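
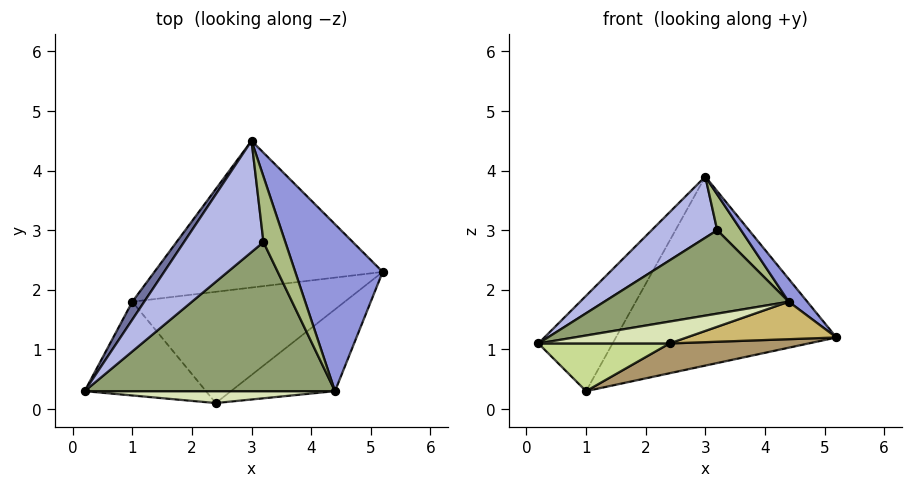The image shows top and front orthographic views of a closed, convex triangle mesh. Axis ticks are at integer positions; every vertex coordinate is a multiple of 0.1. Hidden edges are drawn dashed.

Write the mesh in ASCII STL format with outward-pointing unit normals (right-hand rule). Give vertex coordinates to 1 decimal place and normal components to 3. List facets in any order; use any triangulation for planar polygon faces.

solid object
 facet normal -0.856 0.507 0.095
  outer loop
   vertex 1.0 1.8 0.3
   vertex 0.2 0.3 1.1
   vertex 3.0 4.5 3.9
  endloop
 endfacet
 facet normal 0.037 0.789 -0.613
  outer loop
   vertex 1.0 1.8 0.3
   vertex 3.0 4.5 3.9
   vertex 5.2 2.3 1.2
  endloop
 endfacet
 facet normal 0.734 -0.092 0.673
  outer loop
   vertex 4.4 0.3 1.8
   vertex 5.2 2.3 1.2
   vertex 3.0 4.5 3.9
  endloop
 endfacet
 facet normal -0.152 -0.476 0.866
  outer loop
   vertex 3.2 2.8 3.0
   vertex 3.0 4.5 3.9
   vertex 0.2 0.3 1.1
  endloop
 endfacet
 facet normal -0.144 -0.484 0.863
  outer loop
   vertex 3.2 2.8 3.0
   vertex 0.2 0.3 1.1
   vertex 4.4 0.3 1.8
  endloop
 endfacet
 facet normal -0.119 -0.475 0.872
  outer loop
   vertex 3.2 2.8 3.0
   vertex 4.4 0.3 1.8
   vertex 3.0 4.5 3.9
  endloop
 endfacet
 facet normal -0.041 -0.453 -0.891
  outer loop
   vertex 2.4 0.1 1.1
   vertex 0.2 0.3 1.1
   vertex 1.0 1.8 0.3
  endloop
 endfacet
 facet normal -0.080 -0.875 0.477
  outer loop
   vertex 2.4 0.1 1.1
   vertex 4.4 0.3 1.8
   vertex 0.2 0.3 1.1
  endloop
 endfacet
 facet normal 0.231 -0.252 -0.940
  outer loop
   vertex 2.4 0.1 1.1
   vertex 1.0 1.8 0.3
   vertex 5.2 2.3 1.2
  endloop
 endfacet
 facet normal 0.339 -0.392 -0.855
  outer loop
   vertex 2.4 0.1 1.1
   vertex 5.2 2.3 1.2
   vertex 4.4 0.3 1.8
  endloop
 endfacet
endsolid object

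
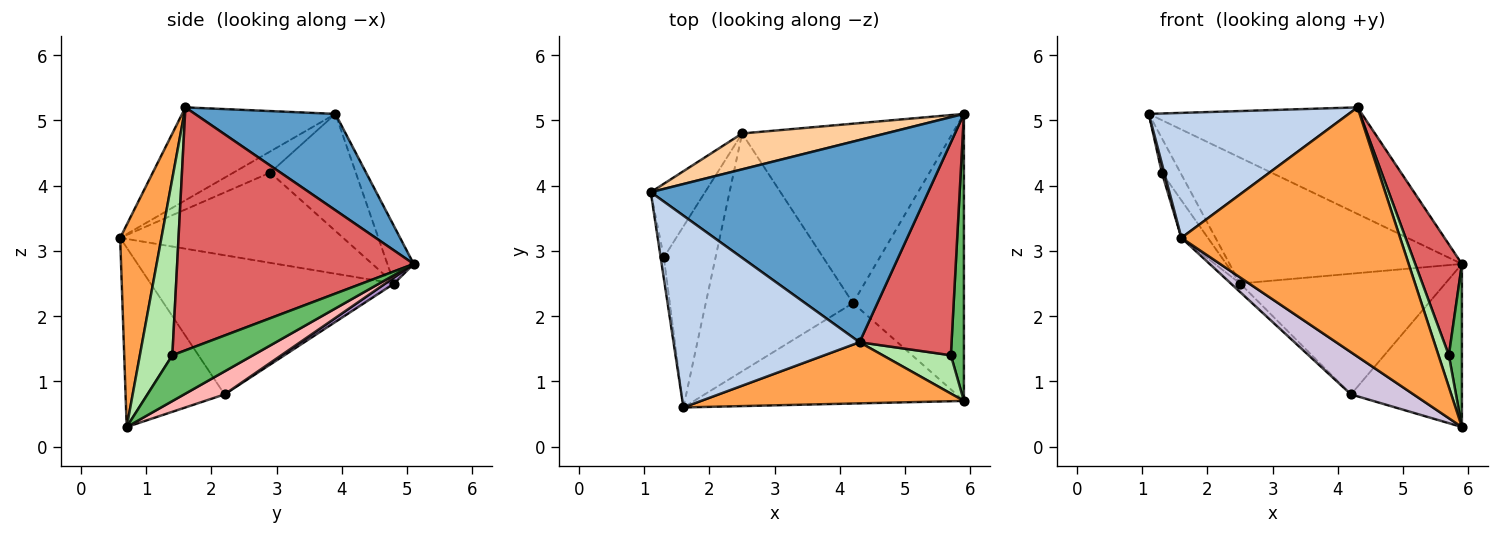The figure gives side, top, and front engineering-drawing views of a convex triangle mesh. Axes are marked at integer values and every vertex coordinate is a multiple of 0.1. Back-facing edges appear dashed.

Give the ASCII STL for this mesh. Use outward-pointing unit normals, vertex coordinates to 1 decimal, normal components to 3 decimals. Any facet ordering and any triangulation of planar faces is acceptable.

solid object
 facet normal 0.294 0.446 0.846
  outer loop
   vertex 4.3 1.6 5.2
   vertex 5.9 5.1 2.8
   vertex 1.1 3.9 5.1
  endloop
 endfacet
 facet normal -0.386 -0.504 0.773
  outer loop
   vertex 1.6 0.6 3.2
   vertex 4.3 1.6 5.2
   vertex 1.1 3.9 5.1
  endloop
 endfacet
 facet normal 0.180 -0.955 0.234
  outer loop
   vertex 1.6 0.6 3.2
   vertex 5.9 0.7 0.3
   vertex 4.3 1.6 5.2
  endloop
 endfacet
 facet normal -0.108 0.956 0.273
  outer loop
   vertex 2.5 4.8 2.5
   vertex 1.1 3.9 5.1
   vertex 5.9 5.1 2.8
  endloop
 endfacet
 facet normal 0.950 -0.154 0.271
  outer loop
   vertex 5.7 1.4 1.4
   vertex 5.9 0.7 0.3
   vertex 5.9 5.1 2.8
  endloop
 endfacet
 facet normal 0.894 -0.286 0.344
  outer loop
   vertex 5.7 1.4 1.4
   vertex 4.3 1.6 5.2
   vertex 5.9 0.7 0.3
  endloop
 endfacet
 facet normal 0.920 -0.182 0.348
  outer loop
   vertex 5.7 1.4 1.4
   vertex 5.9 5.1 2.8
   vertex 4.3 1.6 5.2
  endloop
 endfacet
 facet normal 0.177 0.486 -0.856
  outer loop
   vertex 4.2 2.2 0.8
   vertex 5.9 5.1 2.8
   vertex 5.9 0.7 0.3
  endloop
 endfacet
 facet normal 0.024 0.558 -0.829
  outer loop
   vertex 4.2 2.2 0.8
   vertex 2.5 4.8 2.5
   vertex 5.9 5.1 2.8
  endloop
 endfacet
 facet normal -0.523 -0.330 -0.786
  outer loop
   vertex 4.2 2.2 0.8
   vertex 5.9 0.7 0.3
   vertex 1.6 0.6 3.2
  endloop
 endfacet
 facet normal -0.687 0.026 -0.727
  outer loop
   vertex 4.2 2.2 0.8
   vertex 1.6 0.6 3.2
   vertex 2.5 4.8 2.5
  endloop
 endfacet
 facet normal -0.987 -0.065 -0.148
  outer loop
   vertex 1.3 2.9 4.2
   vertex 1.6 0.6 3.2
   vertex 1.1 3.9 5.1
  endloop
 endfacet
 facet normal -0.890 0.193 -0.412
  outer loop
   vertex 1.3 2.9 4.2
   vertex 1.1 3.9 5.1
   vertex 2.5 4.8 2.5
  endloop
 endfacet
 facet normal -0.863 0.102 -0.495
  outer loop
   vertex 1.3 2.9 4.2
   vertex 2.5 4.8 2.5
   vertex 1.6 0.6 3.2
  endloop
 endfacet
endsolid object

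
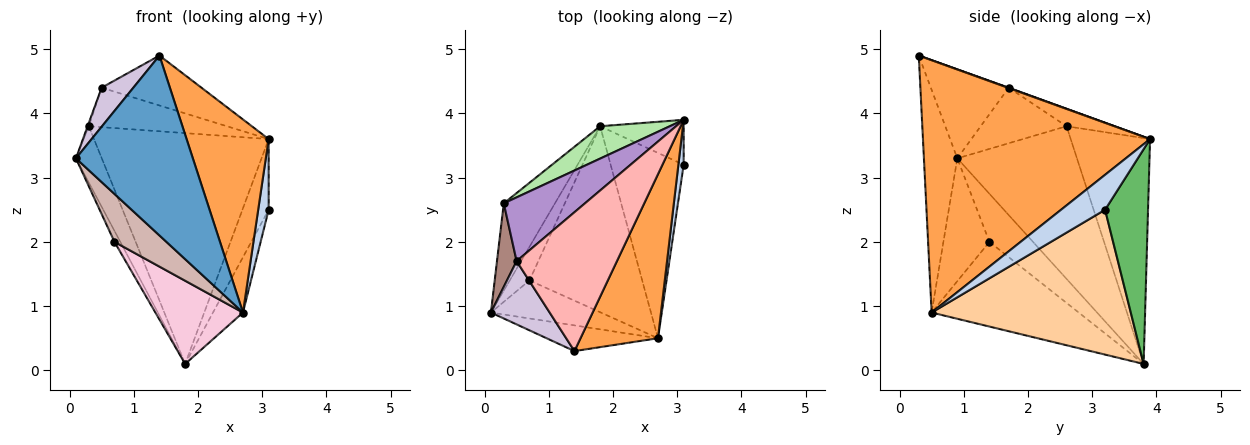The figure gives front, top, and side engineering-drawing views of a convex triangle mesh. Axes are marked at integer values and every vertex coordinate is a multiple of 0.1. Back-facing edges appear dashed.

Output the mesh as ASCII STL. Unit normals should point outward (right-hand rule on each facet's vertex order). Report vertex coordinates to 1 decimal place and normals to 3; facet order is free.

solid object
 facet normal -0.272 -0.953 -0.136
  outer loop
   vertex 2.7 0.5 0.9
   vertex 1.4 0.3 4.9
   vertex 0.1 0.9 3.3
  endloop
 endfacet
 facet normal 0.962 -0.229 0.146
  outer loop
   vertex 2.7 0.5 0.9
   vertex 3.1 3.2 2.5
   vertex 3.1 3.9 3.6
  endloop
 endfacet
 facet normal 0.904 -0.327 0.277
  outer loop
   vertex 2.7 0.5 0.9
   vertex 3.1 3.9 3.6
   vertex 1.4 0.3 4.9
  endloop
 endfacet
 facet normal 0.885 0.133 -0.446
  outer loop
   vertex 1.8 3.8 0.1
   vertex 3.1 3.2 2.5
   vertex 2.7 0.5 0.9
  endloop
 endfacet
 facet normal 0.810 0.495 -0.315
  outer loop
   vertex 1.8 3.8 0.1
   vertex 3.1 3.9 3.6
   vertex 3.1 3.2 2.5
  endloop
 endfacet
 facet normal -0.410 0.903 0.127
  outer loop
   vertex 1.8 3.8 0.1
   vertex 0.3 2.6 3.8
   vertex 3.1 3.9 3.6
  endloop
 endfacet
 facet normal -0.929 0.201 -0.311
  outer loop
   vertex 1.8 3.8 0.1
   vertex 0.1 0.9 3.3
   vertex 0.3 2.6 3.8
  endloop
 endfacet
 facet normal 0.003 0.338 0.941
  outer loop
   vertex 0.5 1.7 4.4
   vertex 1.4 0.3 4.9
   vertex 3.1 3.9 3.6
  endloop
 endfacet
 facet normal -0.181 0.517 0.836
  outer loop
   vertex 0.5 1.7 4.4
   vertex 3.1 3.9 3.6
   vertex 0.3 2.6 3.8
  endloop
 endfacet
 facet normal -0.790 -0.322 0.521
  outer loop
   vertex 0.5 1.7 4.4
   vertex 0.1 0.9 3.3
   vertex 1.4 0.3 4.9
  endloop
 endfacet
 facet normal -0.943 0.013 0.333
  outer loop
   vertex 0.5 1.7 4.4
   vertex 0.3 2.6 3.8
   vertex 0.1 0.9 3.3
  endloop
 endfacet
 facet normal -0.570 -0.643 -0.511
  outer loop
   vertex 0.7 1.4 2.0
   vertex 2.7 0.5 0.9
   vertex 0.1 0.9 3.3
  endloop
 endfacet
 facet normal -0.918 0.123 -0.377
  outer loop
   vertex 0.7 1.4 2.0
   vertex 0.1 0.9 3.3
   vertex 1.8 3.8 0.1
  endloop
 endfacet
 facet normal -0.566 -0.337 -0.753
  outer loop
   vertex 0.7 1.4 2.0
   vertex 1.8 3.8 0.1
   vertex 2.7 0.5 0.9
  endloop
 endfacet
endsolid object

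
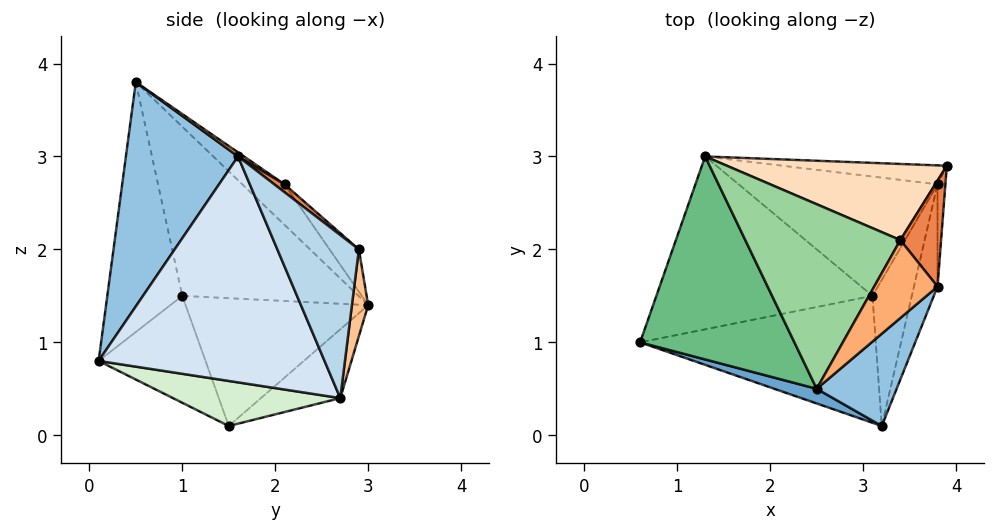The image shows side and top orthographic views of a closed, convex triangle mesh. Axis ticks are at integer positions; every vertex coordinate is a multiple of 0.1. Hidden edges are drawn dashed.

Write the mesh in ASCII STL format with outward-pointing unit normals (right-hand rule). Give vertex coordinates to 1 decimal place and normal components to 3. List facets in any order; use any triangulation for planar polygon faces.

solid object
 facet normal -0.314 -0.948 0.053
  outer loop
   vertex 2.5 0.5 3.8
   vertex 0.6 1.0 1.5
   vertex 3.2 0.1 0.8
  endloop
 endfacet
 facet normal 0.711 -0.656 0.253
  outer loop
   vertex 3.8 1.6 3.0
   vertex 2.5 0.5 3.8
   vertex 3.2 0.1 0.8
  endloop
 endfacet
 facet normal 0.992 -0.113 -0.048
  outer loop
   vertex 3.8 1.6 3.0
   vertex 3.8 2.7 0.4
   vertex 3.9 2.9 2.0
  endloop
 endfacet
 facet normal 0.966 -0.238 -0.101
  outer loop
   vertex 3.8 1.6 3.0
   vertex 3.2 0.1 0.8
   vertex 3.8 2.7 0.4
  endloop
 endfacet
 facet normal 0.152 0.595 0.789
  outer loop
   vertex 3.8 1.6 3.0
   vertex 3.9 2.9 2.0
   vertex 3.4 2.1 2.7
  endloop
 endfacet
 facet normal 0.054 0.545 0.837
  outer loop
   vertex 3.8 1.6 3.0
   vertex 3.4 2.1 2.7
   vertex 2.5 0.5 3.8
  endloop
 endfacet
 facet normal 0.068 0.989 -0.128
  outer loop
   vertex 1.3 3.0 1.4
   vertex 3.9 2.9 2.0
   vertex 3.8 2.7 0.4
  endloop
 endfacet
 facet normal -0.135 0.699 0.702
  outer loop
   vertex 1.3 3.0 1.4
   vertex 3.4 2.1 2.7
   vertex 3.9 2.9 2.0
  endloop
 endfacet
 facet normal -0.709 0.281 0.647
  outer loop
   vertex 1.3 3.0 1.4
   vertex 0.6 1.0 1.5
   vertex 2.5 0.5 3.8
  endloop
 endfacet
 facet normal -0.197 0.628 0.753
  outer loop
   vertex 1.3 3.0 1.4
   vertex 2.5 0.5 3.8
   vertex 3.4 2.1 2.7
  endloop
 endfacet
 facet normal -0.372 -0.436 -0.819
  outer loop
   vertex 3.1 1.5 0.1
   vertex 3.2 0.1 0.8
   vertex 0.6 1.0 1.5
  endloop
 endfacet
 facet normal 0.726 -0.265 -0.634
  outer loop
   vertex 3.1 1.5 0.1
   vertex 3.8 2.7 0.4
   vertex 3.2 0.1 0.8
  endloop
 endfacet
 facet normal -0.504 0.134 -0.853
  outer loop
   vertex 3.1 1.5 0.1
   vertex 0.6 1.0 1.5
   vertex 1.3 3.0 1.4
  endloop
 endfacet
 facet normal -0.301 0.393 -0.869
  outer loop
   vertex 3.1 1.5 0.1
   vertex 1.3 3.0 1.4
   vertex 3.8 2.7 0.4
  endloop
 endfacet
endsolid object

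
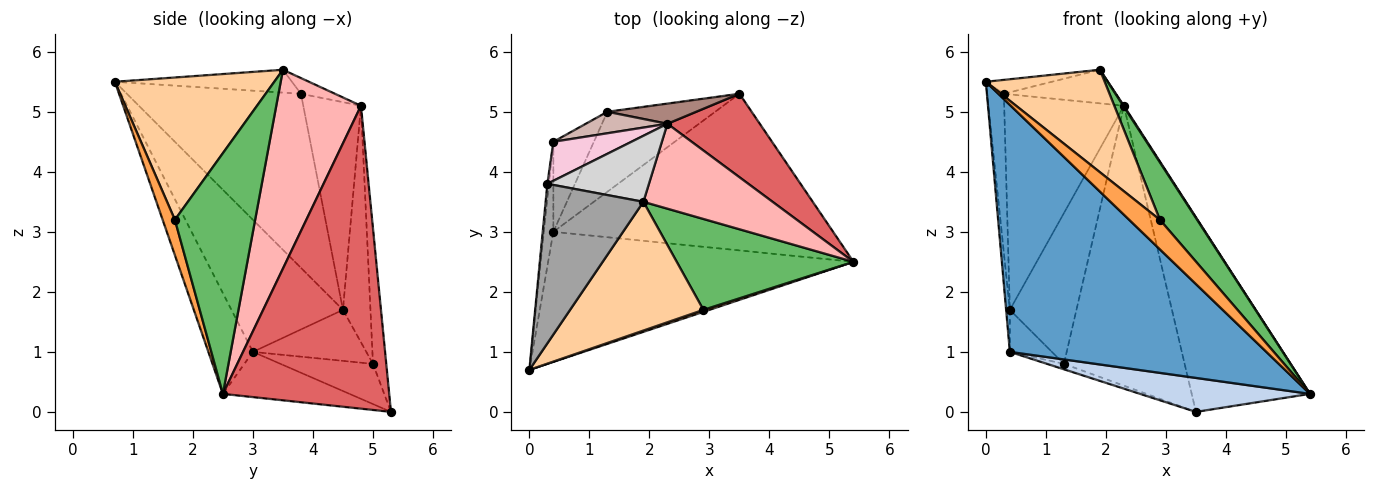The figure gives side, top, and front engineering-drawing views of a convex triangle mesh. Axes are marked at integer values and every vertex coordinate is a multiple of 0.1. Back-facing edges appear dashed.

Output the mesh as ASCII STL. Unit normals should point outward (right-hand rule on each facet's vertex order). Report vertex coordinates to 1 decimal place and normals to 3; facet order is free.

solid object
 facet normal -0.152 -0.875 -0.461
  outer loop
   vertex 0.4 3.0 1.0
   vertex 5.4 2.5 0.3
   vertex 0.0 0.7 5.5
  endloop
 endfacet
 facet normal -0.156 -0.209 -0.965
  outer loop
   vertex 0.4 3.0 1.0
   vertex 3.5 5.3 0.0
   vertex 5.4 2.5 0.3
  endloop
 endfacet
 facet normal 0.369 -0.927 0.063
  outer loop
   vertex 2.9 1.7 3.2
   vertex 0.0 0.7 5.5
   vertex 5.4 2.5 0.3
  endloop
 endfacet
 facet normal 0.641 -0.478 0.601
  outer loop
   vertex 2.9 1.7 3.2
   vertex 1.9 3.5 5.7
   vertex 0.0 0.7 5.5
  endloop
 endfacet
 facet normal 0.755 -0.350 0.554
  outer loop
   vertex 2.9 1.7 3.2
   vertex 5.4 2.5 0.3
   vertex 1.9 3.5 5.7
  endloop
 endfacet
 facet normal -0.997 0.033 -0.072
  outer loop
   vertex 0.4 4.5 1.7
   vertex 0.4 3.0 1.0
   vertex 0.0 0.7 5.5
  endloop
 endfacet
 facet normal 0.791 0.562 0.241
  outer loop
   vertex 2.3 4.8 5.1
   vertex 5.4 2.5 0.3
   vertex 3.5 5.3 0.0
  endloop
 endfacet
 facet normal 0.839 -0.007 0.545
  outer loop
   vertex 2.3 4.8 5.1
   vertex 1.9 3.5 5.7
   vertex 5.4 2.5 0.3
  endloop
 endfacet
 facet normal -0.349 0.063 -0.935
  outer loop
   vertex 1.3 5.0 0.8
   vertex 3.5 5.3 0.0
   vertex 0.4 3.0 1.0
  endloop
 endfacet
 facet normal -0.752 0.279 -0.597
  outer loop
   vertex 1.3 5.0 0.8
   vertex 0.4 3.0 1.0
   vertex 0.4 4.5 1.7
  endloop
 endfacet
 facet normal -0.109 0.991 0.072
  outer loop
   vertex 1.3 5.0 0.8
   vertex 2.3 4.8 5.1
   vertex 3.5 5.3 0.0
  endloop
 endfacet
 facet normal -0.378 0.916 0.131
  outer loop
   vertex 1.3 5.0 0.8
   vertex 0.4 4.5 1.7
   vertex 2.3 4.8 5.1
  endloop
 endfacet
 facet normal -0.995 0.096 -0.009
  outer loop
   vertex 0.3 3.8 5.3
   vertex 0.4 4.5 1.7
   vertex 0.0 0.7 5.5
  endloop
 endfacet
 facet normal -0.428 0.889 0.161
  outer loop
   vertex 0.3 3.8 5.3
   vertex 2.3 4.8 5.1
   vertex 0.4 4.5 1.7
  endloop
 endfacet
 facet normal -0.227 0.085 0.970
  outer loop
   vertex 0.3 3.8 5.3
   vertex 0.0 0.7 5.5
   vertex 1.9 3.5 5.7
  endloop
 endfacet
 facet normal -0.136 0.449 0.883
  outer loop
   vertex 0.3 3.8 5.3
   vertex 1.9 3.5 5.7
   vertex 2.3 4.8 5.1
  endloop
 endfacet
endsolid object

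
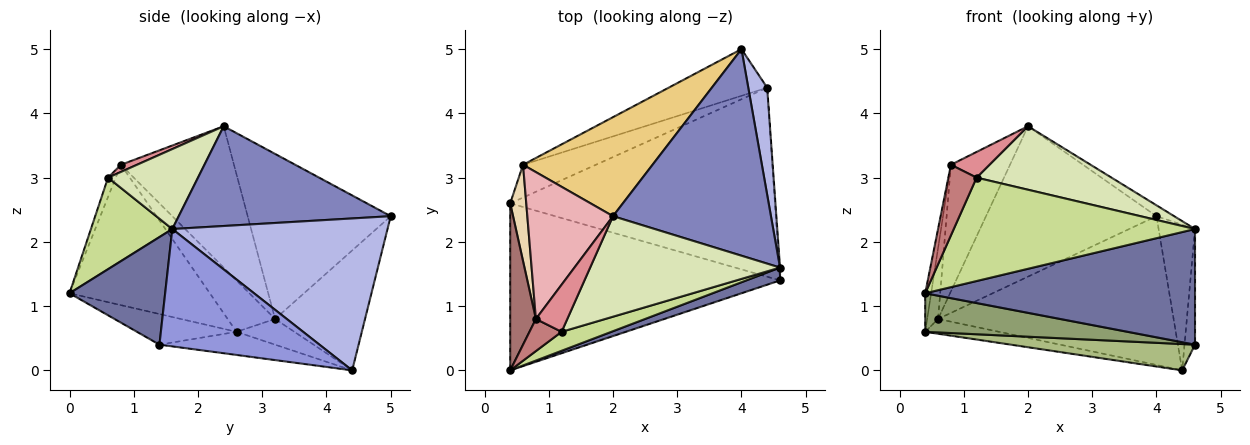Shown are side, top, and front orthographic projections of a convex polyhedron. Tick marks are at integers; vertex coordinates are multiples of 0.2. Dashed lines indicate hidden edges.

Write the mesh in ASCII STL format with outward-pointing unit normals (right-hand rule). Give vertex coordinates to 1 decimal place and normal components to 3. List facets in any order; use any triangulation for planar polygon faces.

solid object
 facet normal 0.332 -0.937 0.104
  outer loop
   vertex 4.6 1.6 2.2
   vertex 0.4 0.0 1.2
   vertex 4.6 1.4 0.4
  endloop
 endfacet
 facet normal 0.533 0.044 0.845
  outer loop
   vertex 4.6 1.6 2.2
   vertex 4.0 5.0 2.4
   vertex 2.0 2.4 3.8
  endloop
 endfacet
 facet normal 0.998 0.066 -0.007
  outer loop
   vertex 4.6 1.6 2.2
   vertex 4.6 1.4 0.4
   vertex 4.4 4.4 0.0
  endloop
 endfacet
 facet normal 0.979 0.166 0.122
  outer loop
   vertex 4.6 1.6 2.2
   vertex 4.4 4.4 0.0
   vertex 4.0 5.0 2.4
  endloop
 endfacet
 facet normal -0.110 -0.223 -0.968
  outer loop
   vertex 0.4 2.6 0.6
   vertex 4.6 1.4 0.4
   vertex 0.4 0.0 1.2
  endloop
 endfacet
 facet normal -0.086 -0.137 -0.987
  outer loop
   vertex 0.4 2.6 0.6
   vertex 4.4 4.4 0.0
   vertex 4.6 1.4 0.4
  endloop
 endfacet
 facet normal 0.315 -0.934 0.171
  outer loop
   vertex 1.2 0.6 3.0
   vertex 0.4 0.0 1.2
   vertex 4.6 1.6 2.2
  endloop
 endfacet
 facet normal 0.335 -0.503 0.797
  outer loop
   vertex 1.2 0.6 3.0
   vertex 4.6 1.6 2.2
   vertex 2.0 2.4 3.8
  endloop
 endfacet
 facet normal -0.342 0.897 -0.281
  outer loop
   vertex 0.6 3.2 0.8
   vertex 4.0 5.0 2.4
   vertex 4.4 4.4 0.0
  endloop
 endfacet
 facet normal -0.306 0.391 -0.868
  outer loop
   vertex 0.6 3.2 0.8
   vertex 4.4 4.4 0.0
   vertex 0.4 2.6 0.6
  endloop
 endfacet
 facet normal -0.574 0.684 0.450
  outer loop
   vertex 0.6 3.2 0.8
   vertex 2.0 2.4 3.8
   vertex 4.0 5.0 2.4
  endloop
 endfacet
 facet normal -0.932 0.214 0.291
  outer loop
   vertex 0.8 0.8 3.2
   vertex 0.6 3.2 0.8
   vertex 0.4 2.6 0.6
  endloop
 endfacet
 facet normal -0.983 0.042 0.180
  outer loop
   vertex 0.8 0.8 3.2
   vertex 0.4 2.6 0.6
   vertex 0.4 0.0 1.2
  endloop
 endfacet
 facet normal -0.241 -0.884 0.402
  outer loop
   vertex 0.8 0.8 3.2
   vertex 0.4 0.0 1.2
   vertex 1.2 0.6 3.0
  endloop
 endfacet
 facet normal 0.196 -0.470 0.861
  outer loop
   vertex 0.8 0.8 3.2
   vertex 1.2 0.6 3.0
   vertex 2.0 2.4 3.8
  endloop
 endfacet
 facet normal -0.781 0.408 0.473
  outer loop
   vertex 0.8 0.8 3.2
   vertex 2.0 2.4 3.8
   vertex 0.6 3.2 0.8
  endloop
 endfacet
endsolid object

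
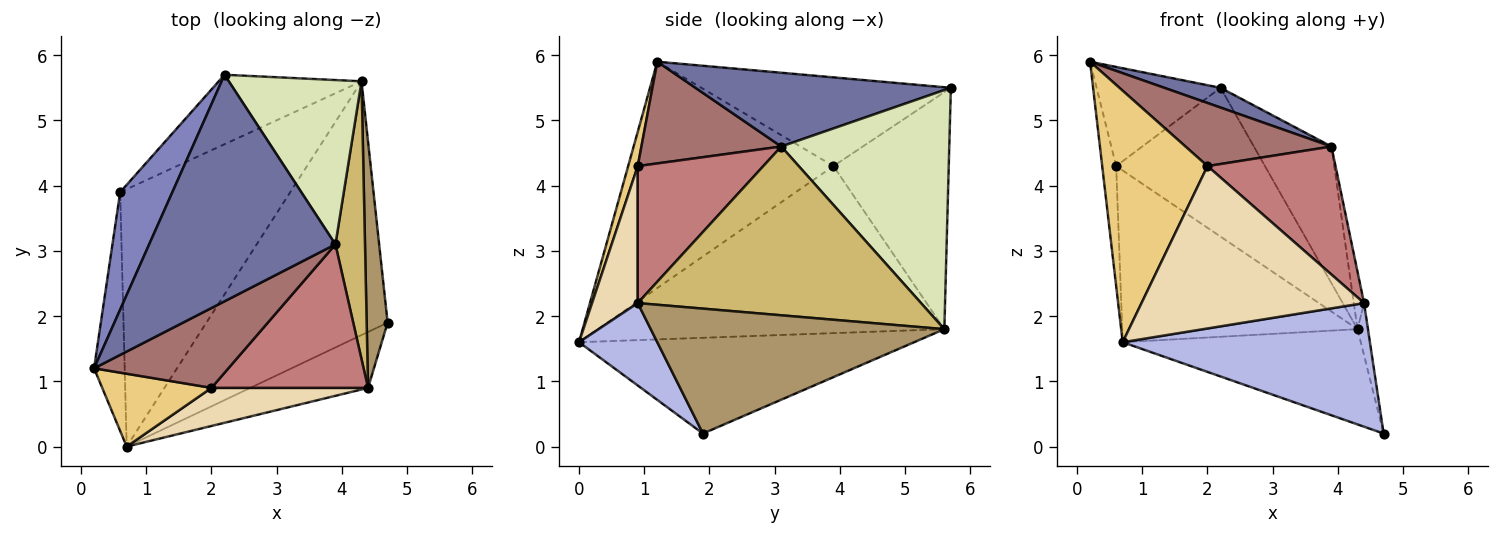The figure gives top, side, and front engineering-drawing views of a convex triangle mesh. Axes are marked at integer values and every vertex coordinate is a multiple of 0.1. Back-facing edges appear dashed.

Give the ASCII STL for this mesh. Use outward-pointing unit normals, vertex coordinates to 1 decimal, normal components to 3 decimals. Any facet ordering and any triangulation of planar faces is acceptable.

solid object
 facet normal 0.367 -0.081 0.927
  outer loop
   vertex 3.9 3.1 4.6
   vertex 2.2 5.7 5.5
   vertex 0.2 1.2 5.9
  endloop
 endfacet
 facet normal -0.792 0.394 0.466
  outer loop
   vertex 0.6 3.9 4.3
   vertex 0.2 1.2 5.9
   vertex 2.2 5.7 5.5
  endloop
 endfacet
 facet normal -0.989 0.067 -0.134
  outer loop
   vertex 0.6 3.9 4.3
   vertex 0.7 0.0 1.6
   vertex 0.2 1.2 5.9
  endloop
 endfacet
 facet normal 0.277 -0.875 -0.396
  outer loop
   vertex 4.4 0.9 2.2
   vertex 0.7 0.0 1.6
   vertex 4.7 1.9 0.2
  endloop
 endfacet
 facet normal -0.443 0.315 -0.839
  outer loop
   vertex 4.3 5.6 1.8
   vertex 4.7 1.9 0.2
   vertex 0.7 0.0 1.6
  endloop
 endfacet
 facet normal -0.633 0.430 -0.644
  outer loop
   vertex 4.3 5.6 1.8
   vertex 0.7 0.0 1.6
   vertex 0.6 3.9 4.3
  endloop
 endfacet
 facet normal -0.575 0.742 -0.346
  outer loop
   vertex 4.3 5.6 1.8
   vertex 0.6 3.9 4.3
   vertex 2.2 5.7 5.5
  endloop
 endfacet
 facet normal 0.811 0.374 0.450
  outer loop
   vertex 4.3 5.6 1.8
   vertex 2.2 5.7 5.5
   vertex 3.9 3.1 4.6
  endloop
 endfacet
 facet normal 0.986 0.035 0.165
  outer loop
   vertex 4.3 5.6 1.8
   vertex 4.4 0.9 2.2
   vertex 4.7 1.9 0.2
  endloop
 endfacet
 facet normal 0.984 0.036 0.172
  outer loop
   vertex 4.3 5.6 1.8
   vertex 3.9 3.1 4.6
   vertex 4.4 0.9 2.2
  endloop
 endfacet
 facet normal 0.087 -0.957 0.277
  outer loop
   vertex 2.0 0.9 4.3
   vertex 0.2 1.2 5.9
   vertex 0.7 0.0 1.6
  endloop
 endfacet
 facet normal 0.196 -0.955 0.224
  outer loop
   vertex 2.0 0.9 4.3
   vertex 0.7 0.0 1.6
   vertex 4.4 0.9 2.2
  endloop
 endfacet
 facet normal 0.511 -0.533 0.675
  outer loop
   vertex 2.0 0.9 4.3
   vertex 3.9 3.1 4.6
   vertex 0.2 1.2 5.9
  endloop
 endfacet
 facet normal 0.547 -0.557 0.625
  outer loop
   vertex 2.0 0.9 4.3
   vertex 4.4 0.9 2.2
   vertex 3.9 3.1 4.6
  endloop
 endfacet
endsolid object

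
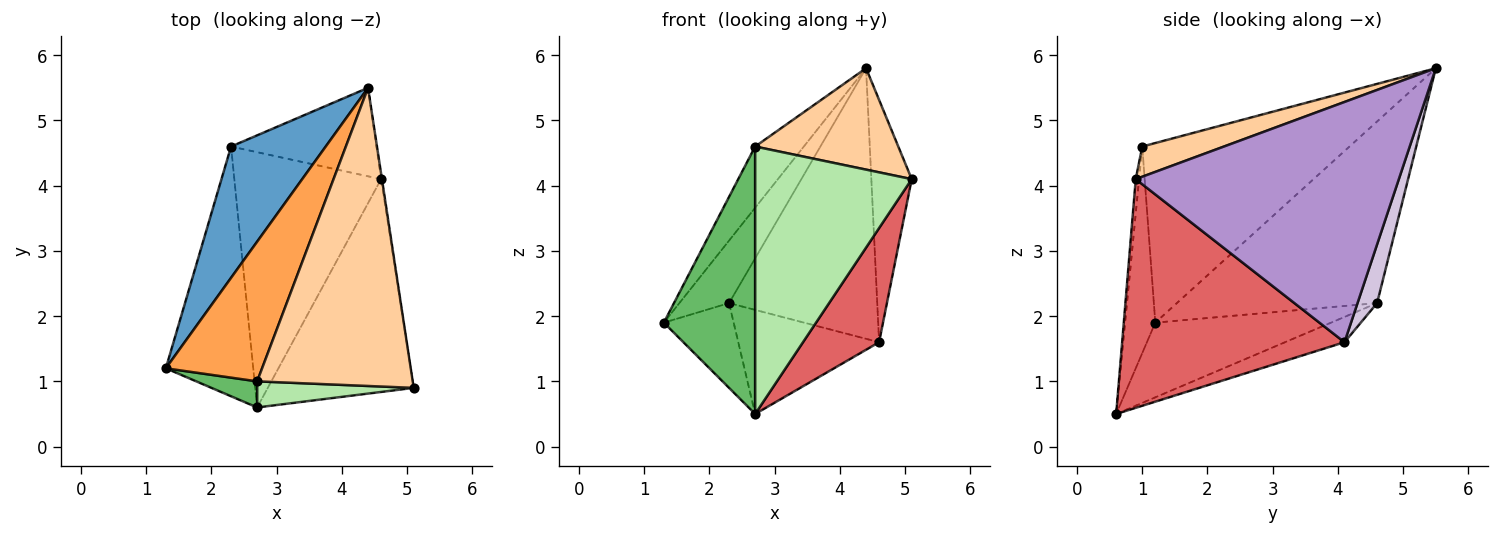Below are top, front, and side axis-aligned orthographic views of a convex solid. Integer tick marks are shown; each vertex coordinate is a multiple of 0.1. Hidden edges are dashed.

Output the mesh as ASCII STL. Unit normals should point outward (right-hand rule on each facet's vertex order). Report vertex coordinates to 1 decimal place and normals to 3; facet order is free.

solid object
 facet normal -0.866 0.215 0.451
  outer loop
   vertex 2.3 4.6 2.2
   vertex 1.3 1.2 1.9
   vertex 4.4 5.5 5.8
  endloop
 endfacet
 facet normal -0.629 0.250 -0.736
  outer loop
   vertex 2.3 4.6 2.2
   vertex 2.7 0.6 0.5
   vertex 1.3 1.2 1.9
  endloop
 endfacet
 facet normal -0.863 0.203 0.463
  outer loop
   vertex 2.7 1.0 4.6
   vertex 4.4 5.5 5.8
   vertex 1.3 1.2 1.9
  endloop
 endfacet
 facet normal 0.181 -0.317 0.931
  outer loop
   vertex 2.7 1.0 4.6
   vertex 5.1 0.9 4.1
   vertex 4.4 5.5 5.8
  endloop
 endfacet
 facet normal -0.313 -0.945 0.092
  outer loop
   vertex 2.7 1.0 4.6
   vertex 1.3 1.2 1.9
   vertex 2.7 0.6 0.5
  endloop
 endfacet
 facet normal -0.021 -0.995 0.097
  outer loop
   vertex 2.7 1.0 4.6
   vertex 2.7 0.6 0.5
   vertex 5.1 0.9 4.1
  endloop
 endfacet
 facet normal 0.810 -0.277 -0.517
  outer loop
   vertex 4.6 4.1 1.6
   vertex 5.1 0.9 4.1
   vertex 2.7 0.6 0.5
  endloop
 endfacet
 facet normal -0.157 0.373 -0.914
  outer loop
   vertex 4.6 4.1 1.6
   vertex 2.7 0.6 0.5
   vertex 2.3 4.6 2.2
  endloop
 endfacet
 facet normal 0.988 0.152 -0.004
  outer loop
   vertex 4.6 4.1 1.6
   vertex 4.4 5.5 5.8
   vertex 5.1 0.9 4.1
  endloop
 endfacet
 facet normal 0.125 0.943 -0.308
  outer loop
   vertex 4.6 4.1 1.6
   vertex 2.3 4.6 2.2
   vertex 4.4 5.5 5.8
  endloop
 endfacet
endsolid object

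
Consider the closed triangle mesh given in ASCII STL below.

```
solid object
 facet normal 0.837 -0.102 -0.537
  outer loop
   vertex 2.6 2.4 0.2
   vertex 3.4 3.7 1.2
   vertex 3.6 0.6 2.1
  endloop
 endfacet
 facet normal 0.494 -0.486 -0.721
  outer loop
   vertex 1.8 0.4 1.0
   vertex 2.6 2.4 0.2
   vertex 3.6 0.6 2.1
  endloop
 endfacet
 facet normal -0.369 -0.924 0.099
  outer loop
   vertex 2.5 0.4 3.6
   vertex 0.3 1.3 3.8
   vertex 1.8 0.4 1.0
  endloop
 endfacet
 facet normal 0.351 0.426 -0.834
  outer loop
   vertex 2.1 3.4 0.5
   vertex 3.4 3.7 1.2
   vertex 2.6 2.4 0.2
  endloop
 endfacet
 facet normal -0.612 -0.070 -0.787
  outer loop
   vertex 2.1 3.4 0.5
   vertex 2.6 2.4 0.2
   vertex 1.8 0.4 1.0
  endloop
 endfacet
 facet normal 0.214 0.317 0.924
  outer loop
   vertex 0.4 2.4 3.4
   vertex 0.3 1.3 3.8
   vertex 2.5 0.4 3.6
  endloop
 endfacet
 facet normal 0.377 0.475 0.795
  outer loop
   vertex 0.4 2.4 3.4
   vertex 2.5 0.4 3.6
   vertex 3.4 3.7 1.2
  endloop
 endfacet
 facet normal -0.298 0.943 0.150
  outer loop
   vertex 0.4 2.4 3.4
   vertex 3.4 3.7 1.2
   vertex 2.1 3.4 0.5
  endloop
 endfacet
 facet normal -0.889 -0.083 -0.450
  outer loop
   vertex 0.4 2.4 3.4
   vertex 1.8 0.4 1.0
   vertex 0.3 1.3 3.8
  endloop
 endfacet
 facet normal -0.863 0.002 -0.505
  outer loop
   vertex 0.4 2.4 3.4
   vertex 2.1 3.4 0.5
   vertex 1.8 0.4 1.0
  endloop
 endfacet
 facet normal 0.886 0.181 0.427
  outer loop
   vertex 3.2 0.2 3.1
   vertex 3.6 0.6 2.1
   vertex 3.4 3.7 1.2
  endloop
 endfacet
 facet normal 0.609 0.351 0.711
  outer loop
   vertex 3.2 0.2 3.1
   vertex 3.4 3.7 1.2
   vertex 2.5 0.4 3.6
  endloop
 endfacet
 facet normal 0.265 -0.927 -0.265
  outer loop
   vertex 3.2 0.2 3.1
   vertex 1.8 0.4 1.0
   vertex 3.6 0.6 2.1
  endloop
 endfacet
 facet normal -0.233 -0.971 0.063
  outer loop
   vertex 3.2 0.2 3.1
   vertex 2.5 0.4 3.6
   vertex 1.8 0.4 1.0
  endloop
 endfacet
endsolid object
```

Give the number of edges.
21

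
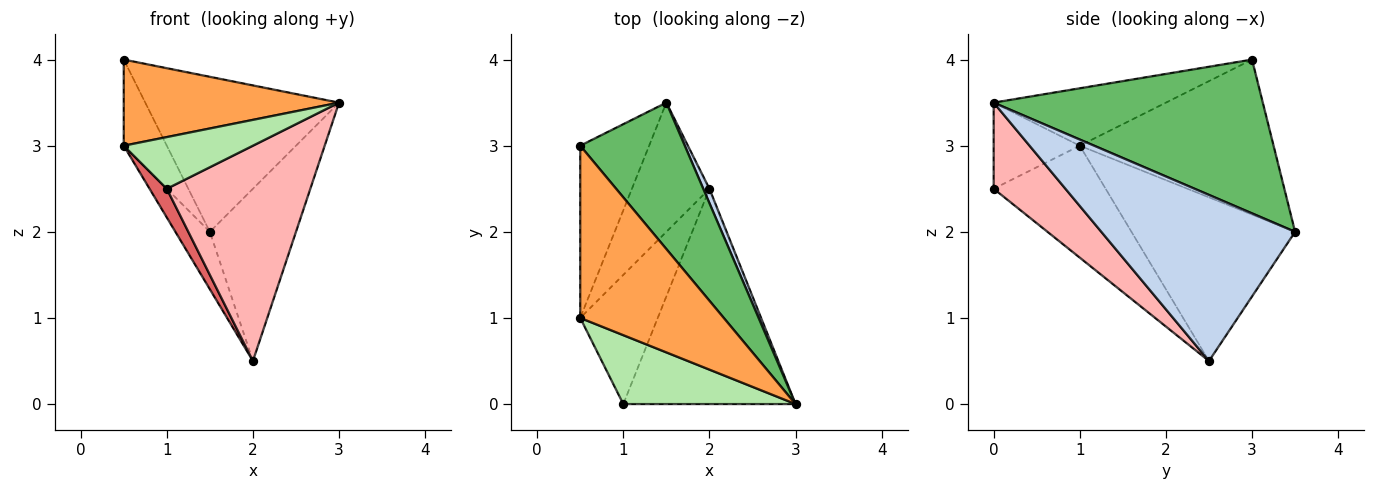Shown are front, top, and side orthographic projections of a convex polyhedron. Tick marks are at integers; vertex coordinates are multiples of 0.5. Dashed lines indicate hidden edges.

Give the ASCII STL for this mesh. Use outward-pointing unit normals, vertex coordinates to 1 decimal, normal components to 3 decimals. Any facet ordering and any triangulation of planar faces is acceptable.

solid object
 facet normal -0.888 0.187 -0.421
  outer loop
   vertex 2.0 2.5 0.5
   vertex 0.5 1.0 3.0
   vertex 1.5 3.5 2.0
  endloop
 endfacet
 facet normal 0.913 0.406 0.034
  outer loop
   vertex 2.0 2.5 0.5
   vertex 1.5 3.5 2.0
   vertex 3.0 0.0 3.5
  endloop
 endfacet
 facet normal -0.337 -0.421 0.842
  outer loop
   vertex 0.5 3.0 4.0
   vertex 0.5 1.0 3.0
   vertex 3.0 0.0 3.5
  endloop
 endfacet
 facet normal -0.896 0.199 -0.398
  outer loop
   vertex 0.5 3.0 4.0
   vertex 1.5 3.5 2.0
   vertex 0.5 1.0 3.0
  endloop
 endfacet
 facet normal 0.711 0.512 0.483
  outer loop
   vertex 0.5 3.0 4.0
   vertex 3.0 0.0 3.5
   vertex 1.5 3.5 2.0
  endloop
 endfacet
 facet normal -0.371 -0.557 0.743
  outer loop
   vertex 1.0 0.0 2.5
   vertex 3.0 0.0 3.5
   vertex 0.5 1.0 3.0
  endloop
 endfacet
 facet normal -0.816 -0.125 -0.565
  outer loop
   vertex 1.0 0.0 2.5
   vertex 0.5 1.0 3.0
   vertex 2.0 2.5 0.5
  endloop
 endfacet
 facet normal 0.333 -0.667 -0.667
  outer loop
   vertex 1.0 0.0 2.5
   vertex 2.0 2.5 0.5
   vertex 3.0 0.0 3.5
  endloop
 endfacet
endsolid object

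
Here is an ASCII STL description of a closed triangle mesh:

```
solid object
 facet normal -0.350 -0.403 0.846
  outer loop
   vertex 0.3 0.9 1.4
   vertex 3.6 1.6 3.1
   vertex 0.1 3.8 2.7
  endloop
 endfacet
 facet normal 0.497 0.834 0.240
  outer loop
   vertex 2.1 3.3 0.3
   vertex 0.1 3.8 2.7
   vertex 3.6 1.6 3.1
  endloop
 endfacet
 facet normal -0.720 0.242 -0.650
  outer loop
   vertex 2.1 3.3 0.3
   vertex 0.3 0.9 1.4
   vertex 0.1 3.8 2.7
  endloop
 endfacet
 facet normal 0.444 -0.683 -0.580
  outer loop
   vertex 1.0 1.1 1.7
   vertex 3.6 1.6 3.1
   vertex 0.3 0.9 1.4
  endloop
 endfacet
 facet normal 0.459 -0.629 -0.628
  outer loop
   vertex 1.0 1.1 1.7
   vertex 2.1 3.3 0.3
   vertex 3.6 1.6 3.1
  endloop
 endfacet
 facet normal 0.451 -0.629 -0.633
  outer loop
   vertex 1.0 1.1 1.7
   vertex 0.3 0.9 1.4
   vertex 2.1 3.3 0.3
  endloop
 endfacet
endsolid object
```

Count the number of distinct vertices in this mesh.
5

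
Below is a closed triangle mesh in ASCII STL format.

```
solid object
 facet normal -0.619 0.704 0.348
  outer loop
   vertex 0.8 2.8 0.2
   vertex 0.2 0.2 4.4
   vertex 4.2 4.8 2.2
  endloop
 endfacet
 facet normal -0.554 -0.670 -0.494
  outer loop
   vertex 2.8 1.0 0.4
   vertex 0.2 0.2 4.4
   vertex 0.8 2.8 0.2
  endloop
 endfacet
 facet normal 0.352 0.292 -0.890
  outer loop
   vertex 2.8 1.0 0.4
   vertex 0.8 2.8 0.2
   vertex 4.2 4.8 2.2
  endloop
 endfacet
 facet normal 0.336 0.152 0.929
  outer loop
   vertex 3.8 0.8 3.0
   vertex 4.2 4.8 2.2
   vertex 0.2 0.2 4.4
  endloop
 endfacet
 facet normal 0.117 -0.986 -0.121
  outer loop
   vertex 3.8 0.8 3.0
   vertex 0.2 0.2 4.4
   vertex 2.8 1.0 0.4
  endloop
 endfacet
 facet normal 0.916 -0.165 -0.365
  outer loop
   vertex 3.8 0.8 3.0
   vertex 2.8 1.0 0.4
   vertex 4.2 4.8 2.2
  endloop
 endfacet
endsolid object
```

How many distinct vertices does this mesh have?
5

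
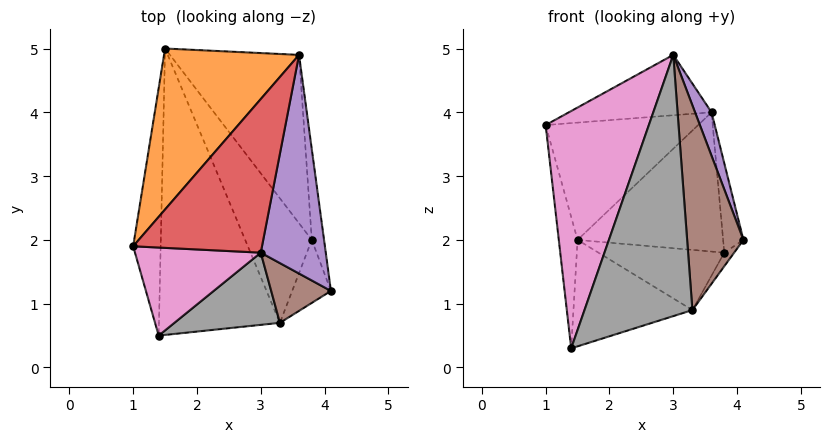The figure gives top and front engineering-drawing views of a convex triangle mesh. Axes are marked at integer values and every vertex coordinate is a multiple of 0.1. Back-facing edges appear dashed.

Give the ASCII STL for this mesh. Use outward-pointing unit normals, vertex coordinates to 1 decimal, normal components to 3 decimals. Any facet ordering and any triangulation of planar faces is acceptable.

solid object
 facet normal -0.987 0.076 -0.143
  outer loop
   vertex 1.4 0.5 0.3
   vertex 1.0 1.9 3.8
   vertex 1.5 5.0 2.0
  endloop
 endfacet
 facet normal -0.596 0.473 0.649
  outer loop
   vertex 3.6 4.9 4.0
   vertex 1.5 5.0 2.0
   vertex 1.0 1.9 3.8
  endloop
 endfacet
 facet normal 0.251 0.337 -0.907
  outer loop
   vertex 3.3 0.7 0.9
   vertex 1.4 0.5 0.3
   vertex 1.5 5.0 2.0
  endloop
 endfacet
 facet normal -0.443 0.328 0.835
  outer loop
   vertex 3.0 1.8 4.9
   vertex 3.6 4.9 4.0
   vertex 1.0 1.9 3.8
  endloop
 endfacet
 facet normal 0.927 -0.073 0.367
  outer loop
   vertex 3.0 1.8 4.9
   vertex 4.1 1.2 2.0
   vertex 3.6 4.9 4.0
  endloop
 endfacet
 facet normal 0.210 -0.939 0.274
  outer loop
   vertex 3.0 1.8 4.9
   vertex 3.3 0.7 0.9
   vertex 4.1 1.2 2.0
  endloop
 endfacet
 facet normal -0.232 -0.912 0.338
  outer loop
   vertex 3.0 1.8 4.9
   vertex 1.0 1.9 3.8
   vertex 1.4 0.5 0.3
  endloop
 endfacet
 facet normal 0.017 -0.964 0.266
  outer loop
   vertex 3.0 1.8 4.9
   vertex 1.4 0.5 0.3
   vertex 3.3 0.7 0.9
  endloop
 endfacet
 facet normal 0.772 0.134 -0.622
  outer loop
   vertex 3.8 2.0 1.8
   vertex 4.1 1.2 2.0
   vertex 3.3 0.7 0.9
  endloop
 endfacet
 facet normal 0.439 0.391 -0.809
  outer loop
   vertex 3.8 2.0 1.8
   vertex 3.3 0.7 0.9
   vertex 1.5 5.0 2.0
  endloop
 endfacet
 facet normal 0.920 0.275 -0.279
  outer loop
   vertex 3.8 2.0 1.8
   vertex 3.6 4.9 4.0
   vertex 4.1 1.2 2.0
  endloop
 endfacet
 facet normal 0.607 0.506 -0.612
  outer loop
   vertex 3.8 2.0 1.8
   vertex 1.5 5.0 2.0
   vertex 3.6 4.9 4.0
  endloop
 endfacet
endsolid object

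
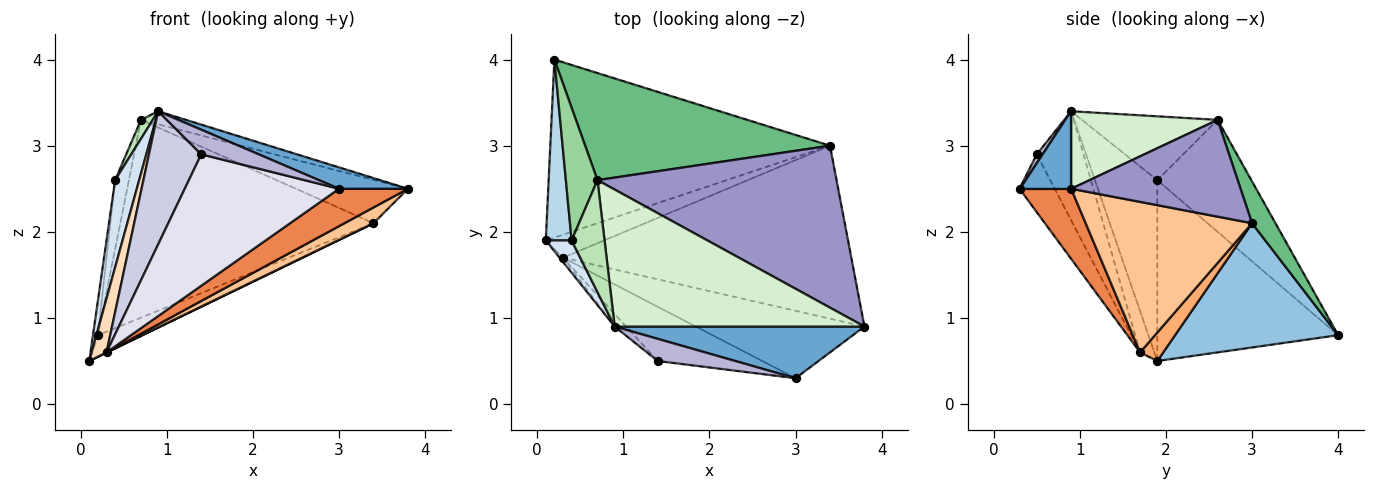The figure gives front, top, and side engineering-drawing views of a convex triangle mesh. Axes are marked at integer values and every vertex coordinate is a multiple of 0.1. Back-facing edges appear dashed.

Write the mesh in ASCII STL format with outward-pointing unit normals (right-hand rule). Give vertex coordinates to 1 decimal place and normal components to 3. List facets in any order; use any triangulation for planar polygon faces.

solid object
 facet normal 0.276 -0.368 0.888
  outer loop
   vertex 3.0 0.3 2.5
   vertex 3.8 0.9 2.5
   vertex 0.9 0.9 3.4
  endloop
 endfacet
 facet normal 0.404 0.111 -0.908
  outer loop
   vertex 3.4 3.0 2.1
   vertex 0.1 1.9 0.5
   vertex 0.2 4.0 0.8
  endloop
 endfacet
 facet normal -0.990 0.027 0.141
  outer loop
   vertex 0.4 1.9 2.6
   vertex 0.2 4.0 0.8
   vertex 0.1 1.9 0.5
  endloop
 endfacet
 facet normal -0.925 -0.357 0.132
  outer loop
   vertex 0.4 1.9 2.6
   vertex 0.1 1.9 0.5
   vertex 0.9 0.9 3.4
  endloop
 endfacet
 facet normal 0.342 -0.456 -0.822
  outer loop
   vertex 0.3 1.7 0.6
   vertex 3.8 0.9 2.5
   vertex 3.0 0.3 2.5
  endloop
 endfacet
 facet normal 0.439 -0.010 -0.898
  outer loop
   vertex 0.3 1.7 0.6
   vertex 0.1 1.9 0.5
   vertex 3.4 3.0 2.1
  endloop
 endfacet
 facet normal 0.461 -0.080 -0.884
  outer loop
   vertex 0.3 1.7 0.6
   vertex 3.4 3.0 2.1
   vertex 3.8 0.9 2.5
  endloop
 endfacet
 facet normal -0.691 -0.720 -0.058
  outer loop
   vertex 0.3 1.7 0.6
   vertex 0.9 0.9 3.4
   vertex 0.1 1.9 0.5
  endloop
 endfacet
 facet normal 0.081 0.876 0.475
  outer loop
   vertex 0.7 2.6 3.3
   vertex 3.4 3.0 2.1
   vertex 0.2 4.0 0.8
  endloop
 endfacet
 facet normal -0.953 0.140 0.269
  outer loop
   vertex 0.7 2.6 3.3
   vertex 0.2 4.0 0.8
   vertex 0.4 1.9 2.6
  endloop
 endfacet
 facet normal -0.886 -0.077 0.457
  outer loop
   vertex 0.7 2.6 3.3
   vertex 0.4 1.9 2.6
   vertex 0.9 0.9 3.4
  endloop
 endfacet
 facet normal 0.295 0.091 0.951
  outer loop
   vertex 0.7 2.6 3.3
   vertex 0.9 0.9 3.4
   vertex 3.8 0.9 2.5
  endloop
 endfacet
 facet normal 0.364 0.241 0.900
  outer loop
   vertex 0.7 2.6 3.3
   vertex 3.8 0.9 2.5
   vertex 3.4 3.0 2.1
  endloop
 endfacet
 facet normal 0.074 -0.741 0.667
  outer loop
   vertex 1.4 0.5 2.9
   vertex 3.0 0.3 2.5
   vertex 0.9 0.9 3.4
  endloop
 endfacet
 facet normal -0.665 -0.744 -0.070
  outer loop
   vertex 1.4 0.5 2.9
   vertex 0.9 0.9 3.4
   vertex 0.3 1.7 0.6
  endloop
 endfacet
 facet normal -0.206 -0.905 -0.373
  outer loop
   vertex 1.4 0.5 2.9
   vertex 0.3 1.7 0.6
   vertex 3.0 0.3 2.5
  endloop
 endfacet
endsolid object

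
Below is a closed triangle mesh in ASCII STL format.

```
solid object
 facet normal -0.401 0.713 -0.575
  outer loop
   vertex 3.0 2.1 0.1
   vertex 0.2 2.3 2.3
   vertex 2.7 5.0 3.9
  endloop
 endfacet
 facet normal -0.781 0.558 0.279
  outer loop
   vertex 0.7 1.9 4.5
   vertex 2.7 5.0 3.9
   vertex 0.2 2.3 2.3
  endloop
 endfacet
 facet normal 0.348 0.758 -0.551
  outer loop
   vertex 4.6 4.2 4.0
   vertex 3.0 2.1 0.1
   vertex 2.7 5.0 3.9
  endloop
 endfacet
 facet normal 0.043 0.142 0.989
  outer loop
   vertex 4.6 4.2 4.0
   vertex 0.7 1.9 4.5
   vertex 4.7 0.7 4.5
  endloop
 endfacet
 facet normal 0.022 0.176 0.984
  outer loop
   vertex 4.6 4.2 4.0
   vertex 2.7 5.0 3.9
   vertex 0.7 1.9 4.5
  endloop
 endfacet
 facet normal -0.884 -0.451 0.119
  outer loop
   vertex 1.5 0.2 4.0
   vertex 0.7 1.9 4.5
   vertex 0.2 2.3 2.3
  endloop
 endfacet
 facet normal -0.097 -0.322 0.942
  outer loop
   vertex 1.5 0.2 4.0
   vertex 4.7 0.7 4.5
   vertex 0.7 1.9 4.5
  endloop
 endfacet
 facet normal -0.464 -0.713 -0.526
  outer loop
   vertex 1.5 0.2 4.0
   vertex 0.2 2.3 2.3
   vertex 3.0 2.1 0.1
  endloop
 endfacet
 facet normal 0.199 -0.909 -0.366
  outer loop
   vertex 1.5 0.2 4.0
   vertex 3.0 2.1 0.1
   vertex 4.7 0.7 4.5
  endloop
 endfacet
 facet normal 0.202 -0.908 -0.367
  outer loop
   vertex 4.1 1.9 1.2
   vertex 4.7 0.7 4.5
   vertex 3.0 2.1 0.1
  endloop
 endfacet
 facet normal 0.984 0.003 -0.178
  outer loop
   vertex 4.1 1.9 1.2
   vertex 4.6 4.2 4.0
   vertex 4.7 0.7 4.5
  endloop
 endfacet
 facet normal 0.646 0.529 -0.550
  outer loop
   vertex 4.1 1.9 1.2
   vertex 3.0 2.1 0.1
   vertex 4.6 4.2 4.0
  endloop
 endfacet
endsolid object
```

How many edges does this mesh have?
18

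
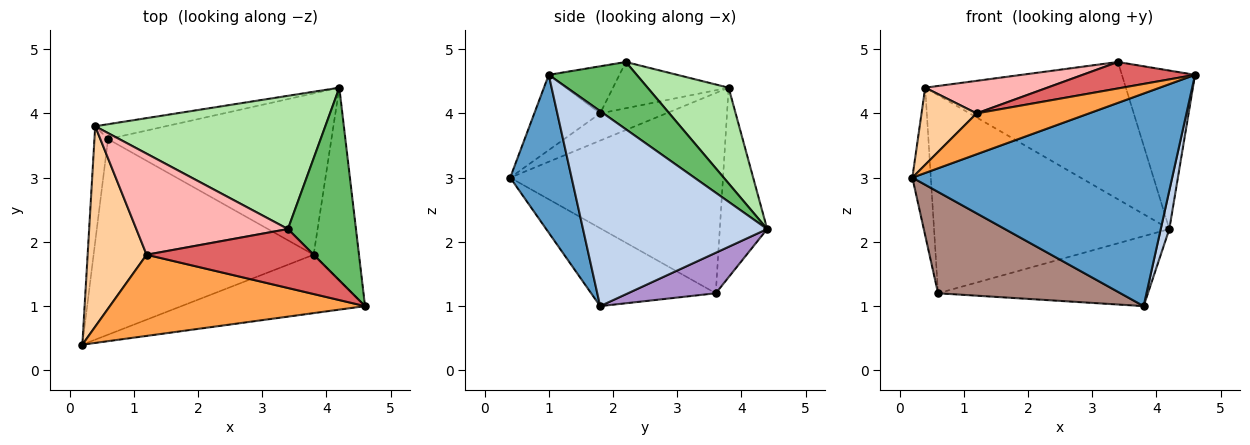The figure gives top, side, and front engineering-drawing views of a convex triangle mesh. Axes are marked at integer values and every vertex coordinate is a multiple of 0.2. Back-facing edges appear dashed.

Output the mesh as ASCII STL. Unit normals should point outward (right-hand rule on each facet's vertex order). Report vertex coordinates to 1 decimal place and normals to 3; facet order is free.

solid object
 facet normal 0.222 -0.940 -0.258
  outer loop
   vertex 3.8 1.8 1.0
   vertex 4.6 1.0 4.6
   vertex 0.2 0.4 3.0
  endloop
 endfacet
 facet normal 0.973 -0.045 -0.226
  outer loop
   vertex 3.8 1.8 1.0
   vertex 4.2 4.4 2.2
   vertex 4.6 1.0 4.6
  endloop
 endfacet
 facet normal -0.255 -0.435 0.864
  outer loop
   vertex 1.2 1.8 4.0
   vertex 0.2 0.4 3.0
   vertex 4.6 1.0 4.6
  endloop
 endfacet
 facet normal -0.396 -0.330 0.857
  outer loop
   vertex 1.2 1.8 4.0
   vertex 0.4 3.8 4.4
   vertex 0.2 0.4 3.0
  endloop
 endfacet
 facet normal 0.607 0.505 0.614
  outer loop
   vertex 3.4 2.2 4.8
   vertex 4.6 1.0 4.6
   vertex 4.2 4.4 2.2
  endloop
 endfacet
 facet normal 0.278 0.689 0.669
  outer loop
   vertex 3.4 2.2 4.8
   vertex 4.2 4.4 2.2
   vertex 0.4 3.8 4.4
  endloop
 endfacet
 facet normal -0.249 -0.396 0.884
  outer loop
   vertex 3.4 2.2 4.8
   vertex 1.2 1.8 4.0
   vertex 4.6 1.0 4.6
  endloop
 endfacet
 facet normal -0.279 -0.294 0.914
  outer loop
   vertex 3.4 2.2 4.8
   vertex 0.4 3.8 4.4
   vertex 1.2 1.8 4.0
  endloop
 endfacet
 facet normal 0.164 0.392 -0.905
  outer loop
   vertex 0.6 3.6 1.2
   vertex 4.2 4.4 2.2
   vertex 3.8 1.8 1.0
  endloop
 endfacet
 facet normal -0.197 0.978 -0.073
  outer loop
   vertex 0.6 3.6 1.2
   vertex 0.4 3.8 4.4
   vertex 4.2 4.4 2.2
  endloop
 endfacet
 facet normal -0.300 -0.439 -0.847
  outer loop
   vertex 0.6 3.6 1.2
   vertex 3.8 1.8 1.0
   vertex 0.2 0.4 3.0
  endloop
 endfacet
 facet normal -0.994 0.086 -0.068
  outer loop
   vertex 0.6 3.6 1.2
   vertex 0.2 0.4 3.0
   vertex 0.4 3.8 4.4
  endloop
 endfacet
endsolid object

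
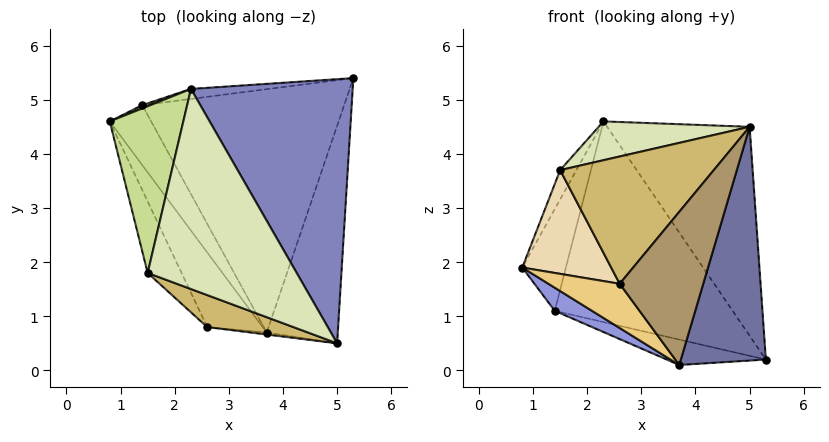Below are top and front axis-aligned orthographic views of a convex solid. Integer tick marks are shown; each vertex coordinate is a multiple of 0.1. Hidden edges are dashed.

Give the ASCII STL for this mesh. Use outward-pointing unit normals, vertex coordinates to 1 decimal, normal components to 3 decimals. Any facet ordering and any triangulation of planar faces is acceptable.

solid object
 facet normal 0.910 -0.304 -0.283
  outer loop
   vertex 3.7 0.7 0.1
   vertex 5.3 5.4 0.2
   vertex 5.0 0.5 4.5
  endloop
 endfacet
 facet normal 0.743 0.415 0.525
  outer loop
   vertex 2.3 5.2 4.6
   vertex 5.0 0.5 4.5
   vertex 5.3 5.4 0.2
  endloop
 endfacet
 facet normal -0.729 -0.247 -0.639
  outer loop
   vertex 1.4 4.9 1.1
   vertex 3.7 0.7 0.1
   vertex 0.8 4.6 1.9
  endloop
 endfacet
 facet normal -0.236 0.101 -0.967
  outer loop
   vertex 1.4 4.9 1.1
   vertex 5.3 5.4 0.2
   vertex 3.7 0.7 0.1
  endloop
 endfacet
 facet normal -0.416 0.909 0.029
  outer loop
   vertex 1.4 4.9 1.1
   vertex 0.8 4.6 1.9
   vertex 2.3 5.2 4.6
  endloop
 endfacet
 facet normal -0.138 0.989 -0.049
  outer loop
   vertex 1.4 4.9 1.1
   vertex 2.3 5.2 4.6
   vertex 5.3 5.4 0.2
  endloop
 endfacet
 facet normal -0.879 0.082 0.470
  outer loop
   vertex 1.5 1.8 3.7
   vertex 2.3 5.2 4.6
   vertex 0.8 4.6 1.9
  endloop
 endfacet
 facet normal -0.283 -0.183 0.942
  outer loop
   vertex 1.5 1.8 3.7
   vertex 5.0 0.5 4.5
   vertex 2.3 5.2 4.6
  endloop
 endfacet
 facet normal -0.108 -0.994 -0.013
  outer loop
   vertex 2.6 0.8 1.6
   vertex 3.7 0.7 0.1
   vertex 5.0 0.5 4.5
  endloop
 endfacet
 facet normal -0.384 -0.895 0.225
  outer loop
   vertex 2.6 0.8 1.6
   vertex 5.0 0.5 4.5
   vertex 1.5 1.8 3.7
  endloop
 endfacet
 facet normal -0.773 -0.323 -0.546
  outer loop
   vertex 2.6 0.8 1.6
   vertex 0.8 4.6 1.9
   vertex 3.7 0.7 0.1
  endloop
 endfacet
 facet normal -0.878 -0.394 -0.272
  outer loop
   vertex 2.6 0.8 1.6
   vertex 1.5 1.8 3.7
   vertex 0.8 4.6 1.9
  endloop
 endfacet
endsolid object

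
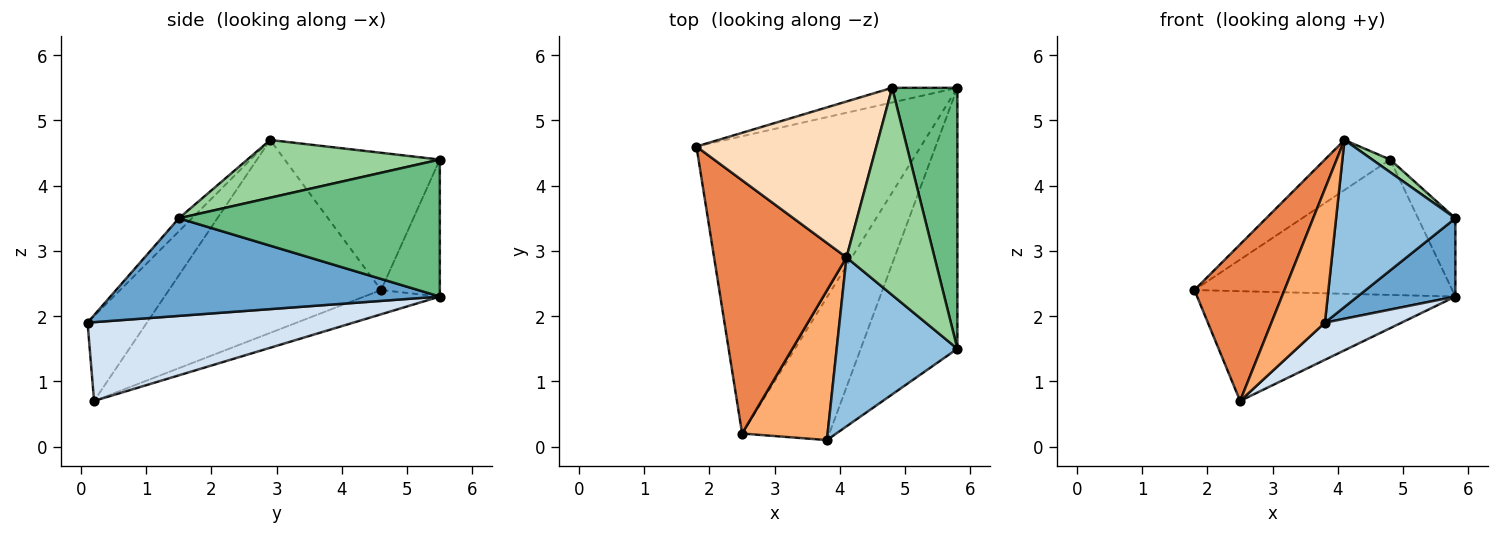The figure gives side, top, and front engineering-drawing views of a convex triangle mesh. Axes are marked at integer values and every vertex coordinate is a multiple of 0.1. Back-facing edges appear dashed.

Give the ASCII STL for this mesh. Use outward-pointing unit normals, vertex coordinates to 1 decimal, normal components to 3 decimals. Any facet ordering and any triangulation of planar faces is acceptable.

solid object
 facet normal 0.695 -0.207 -0.688
  outer loop
   vertex 5.8 1.5 3.5
   vertex 3.8 0.1 1.9
   vertex 5.8 5.5 2.3
  endloop
 endfacet
 facet normal -0.077 -0.701 0.709
  outer loop
   vertex 5.8 1.5 3.5
   vertex 4.1 2.9 4.7
   vertex 3.8 0.1 1.9
  endloop
 endfacet
 facet normal -0.101 0.345 -0.933
  outer loop
   vertex 2.5 0.2 0.7
   vertex 1.8 4.6 2.4
   vertex 5.8 5.5 2.3
  endloop
 endfacet
 facet normal 0.658 -0.190 -0.729
  outer loop
   vertex 2.5 0.2 0.7
   vertex 5.8 5.5 2.3
   vertex 3.8 0.1 1.9
  endloop
 endfacet
 facet normal -0.778 -0.330 0.534
  outer loop
   vertex 2.5 0.2 0.7
   vertex 4.1 2.9 4.7
   vertex 1.8 4.6 2.4
  endloop
 endfacet
 facet normal -0.595 -0.536 0.599
  outer loop
   vertex 2.5 0.2 0.7
   vertex 3.8 0.1 1.9
   vertex 4.1 2.9 4.7
  endloop
 endfacet
 facet normal -0.221 0.970 -0.105
  outer loop
   vertex 4.8 5.5 4.4
   vertex 5.8 5.5 2.3
   vertex 1.8 4.6 2.4
  endloop
 endfacet
 facet normal -0.588 0.247 0.770
  outer loop
   vertex 4.8 5.5 4.4
   vertex 1.8 4.6 2.4
   vertex 4.1 2.9 4.7
  endloop
 endfacet
 facet normal 0.895 0.128 0.426
  outer loop
   vertex 4.8 5.5 4.4
   vertex 5.8 1.5 3.5
   vertex 5.8 5.5 2.3
  endloop
 endfacet
 facet normal 0.548 -0.051 0.835
  outer loop
   vertex 4.8 5.5 4.4
   vertex 4.1 2.9 4.7
   vertex 5.8 1.5 3.5
  endloop
 endfacet
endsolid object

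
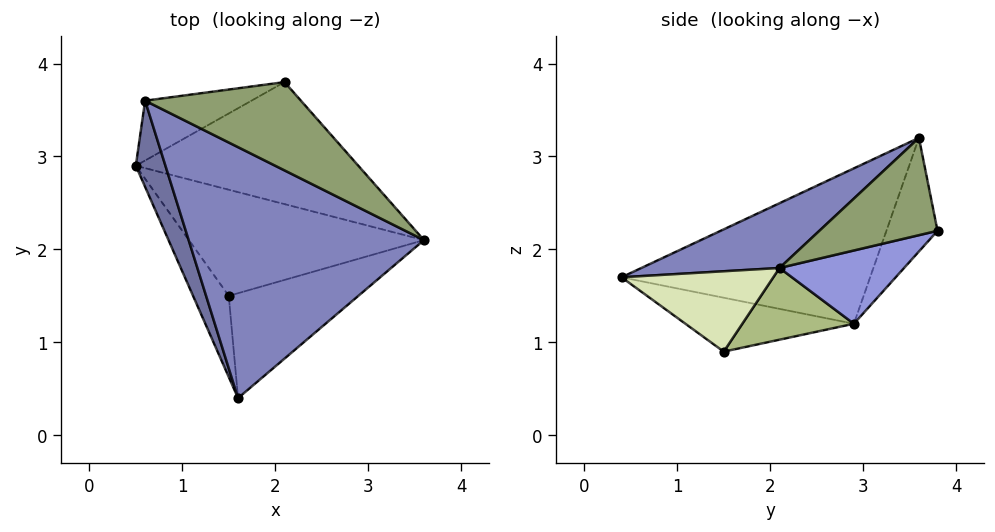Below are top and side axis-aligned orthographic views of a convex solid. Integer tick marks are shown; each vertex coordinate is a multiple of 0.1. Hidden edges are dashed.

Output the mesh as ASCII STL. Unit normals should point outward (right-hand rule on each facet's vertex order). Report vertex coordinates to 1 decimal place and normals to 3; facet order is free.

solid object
 facet normal -0.914 -0.367 0.174
  outer loop
   vertex 0.6 3.6 3.2
   vertex 0.5 2.9 1.2
   vertex 1.6 0.4 1.7
  endloop
 endfacet
 facet normal 0.249 -0.346 0.905
  outer loop
   vertex 0.6 3.6 3.2
   vertex 1.6 0.4 1.7
   vertex 3.6 2.1 1.8
  endloop
 endfacet
 facet normal 0.280 0.447 -0.850
  outer loop
   vertex 2.1 3.8 2.2
   vertex 3.6 2.1 1.8
   vertex 0.5 2.9 1.2
  endloop
 endfacet
 facet normal -0.319 0.899 -0.299
  outer loop
   vertex 2.1 3.8 2.2
   vertex 0.5 2.9 1.2
   vertex 0.6 3.6 3.2
  endloop
 endfacet
 facet normal 0.512 0.259 0.819
  outer loop
   vertex 2.1 3.8 2.2
   vertex 0.6 3.6 3.2
   vertex 3.6 2.1 1.8
  endloop
 endfacet
 facet normal 0.270 0.382 -0.884
  outer loop
   vertex 1.5 1.5 0.9
   vertex 0.5 2.9 1.2
   vertex 3.6 2.1 1.8
  endloop
 endfacet
 facet normal -0.752 -0.431 -0.498
  outer loop
   vertex 1.5 1.5 0.9
   vertex 1.6 0.4 1.7
   vertex 0.5 2.9 1.2
  endloop
 endfacet
 facet normal 0.458 -0.495 -0.738
  outer loop
   vertex 1.5 1.5 0.9
   vertex 3.6 2.1 1.8
   vertex 1.6 0.4 1.7
  endloop
 endfacet
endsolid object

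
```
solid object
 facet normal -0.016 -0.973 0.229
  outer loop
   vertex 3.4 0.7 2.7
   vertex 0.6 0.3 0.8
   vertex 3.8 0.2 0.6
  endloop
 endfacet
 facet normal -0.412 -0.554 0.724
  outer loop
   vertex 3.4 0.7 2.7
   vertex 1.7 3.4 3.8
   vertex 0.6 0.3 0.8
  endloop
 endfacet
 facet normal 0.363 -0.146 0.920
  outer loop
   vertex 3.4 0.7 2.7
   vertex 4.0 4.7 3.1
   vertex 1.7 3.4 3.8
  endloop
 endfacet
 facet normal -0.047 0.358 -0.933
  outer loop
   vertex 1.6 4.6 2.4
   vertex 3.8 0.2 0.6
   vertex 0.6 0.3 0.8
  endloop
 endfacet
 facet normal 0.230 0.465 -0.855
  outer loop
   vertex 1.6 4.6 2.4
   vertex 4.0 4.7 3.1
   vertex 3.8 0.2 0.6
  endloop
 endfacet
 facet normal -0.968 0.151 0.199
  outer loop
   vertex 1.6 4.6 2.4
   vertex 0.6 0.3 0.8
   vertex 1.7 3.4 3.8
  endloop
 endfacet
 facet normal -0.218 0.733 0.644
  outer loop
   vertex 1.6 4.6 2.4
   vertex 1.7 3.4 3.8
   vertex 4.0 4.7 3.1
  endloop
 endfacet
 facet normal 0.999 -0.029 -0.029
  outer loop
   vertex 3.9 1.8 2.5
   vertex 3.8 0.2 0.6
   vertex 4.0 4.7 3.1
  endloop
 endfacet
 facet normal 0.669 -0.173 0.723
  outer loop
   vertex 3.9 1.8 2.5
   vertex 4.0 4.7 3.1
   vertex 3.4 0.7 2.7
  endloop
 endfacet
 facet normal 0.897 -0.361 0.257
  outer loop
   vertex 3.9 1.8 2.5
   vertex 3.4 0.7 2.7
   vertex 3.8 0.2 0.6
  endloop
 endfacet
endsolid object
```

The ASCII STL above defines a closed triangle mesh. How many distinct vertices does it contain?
7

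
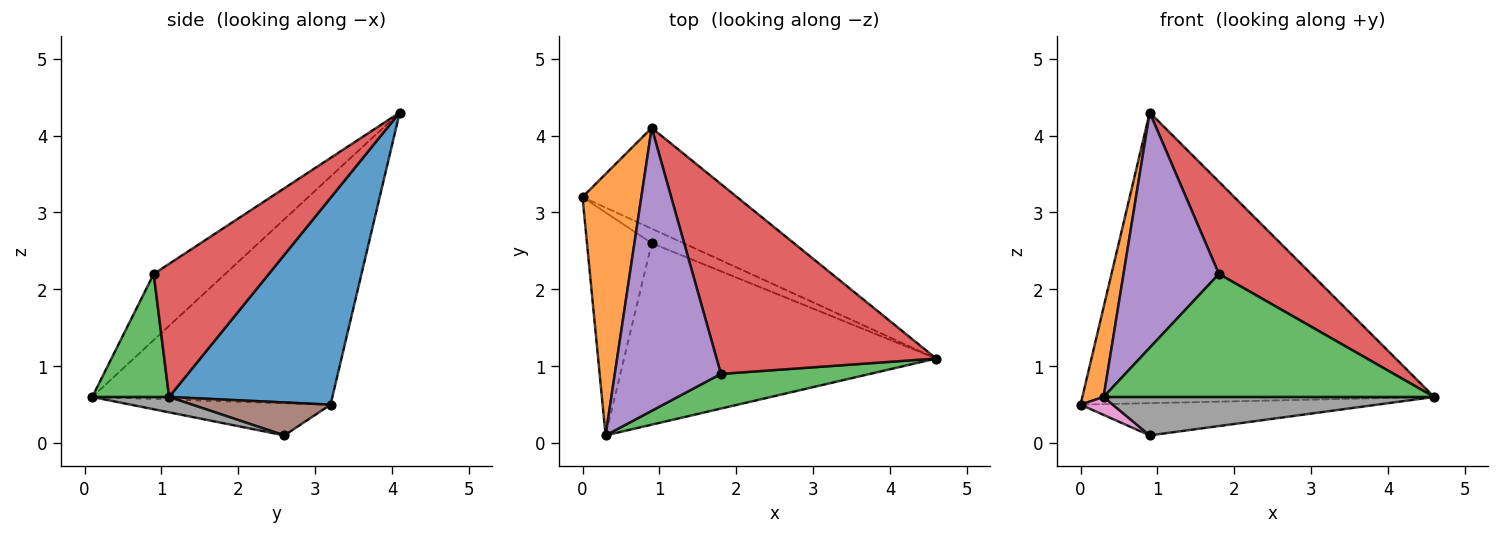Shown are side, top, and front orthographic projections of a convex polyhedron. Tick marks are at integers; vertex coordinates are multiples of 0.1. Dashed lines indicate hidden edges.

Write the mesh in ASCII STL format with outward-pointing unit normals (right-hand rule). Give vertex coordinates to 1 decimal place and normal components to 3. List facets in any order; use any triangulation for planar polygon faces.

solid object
 facet normal 0.402 0.865 -0.300
  outer loop
   vertex 0.9 4.1 4.3
   vertex 4.6 1.1 0.6
   vertex 0.0 3.2 0.5
  endloop
 endfacet
 facet normal -0.965 -0.085 0.249
  outer loop
   vertex 0.9 4.1 4.3
   vertex 0.0 3.2 0.5
   vertex 0.3 0.1 0.6
  endloop
 endfacet
 facet normal 0.218 -0.939 0.265
  outer loop
   vertex 1.8 0.9 2.2
   vertex 0.3 0.1 0.6
   vertex 4.6 1.1 0.6
  endloop
 endfacet
 facet normal 0.479 -0.384 0.790
  outer loop
   vertex 1.8 0.9 2.2
   vertex 4.6 1.1 0.6
   vertex 0.9 4.1 4.3
  endloop
 endfacet
 facet normal -0.432 -0.577 0.693
  outer loop
   vertex 1.8 0.9 2.2
   vertex 0.9 4.1 4.3
   vertex 0.3 0.1 0.6
  endloop
 endfacet
 facet normal 0.391 0.839 -0.378
  outer loop
   vertex 0.9 2.6 0.1
   vertex 0.0 3.2 0.5
   vertex 4.6 1.1 0.6
  endloop
 endfacet
 facet normal -0.445 -0.072 -0.893
  outer loop
   vertex 0.9 2.6 0.1
   vertex 0.3 0.1 0.6
   vertex 0.0 3.2 0.5
  endloop
 endfacet
 facet normal 0.048 -0.207 -0.977
  outer loop
   vertex 0.9 2.6 0.1
   vertex 4.6 1.1 0.6
   vertex 0.3 0.1 0.6
  endloop
 endfacet
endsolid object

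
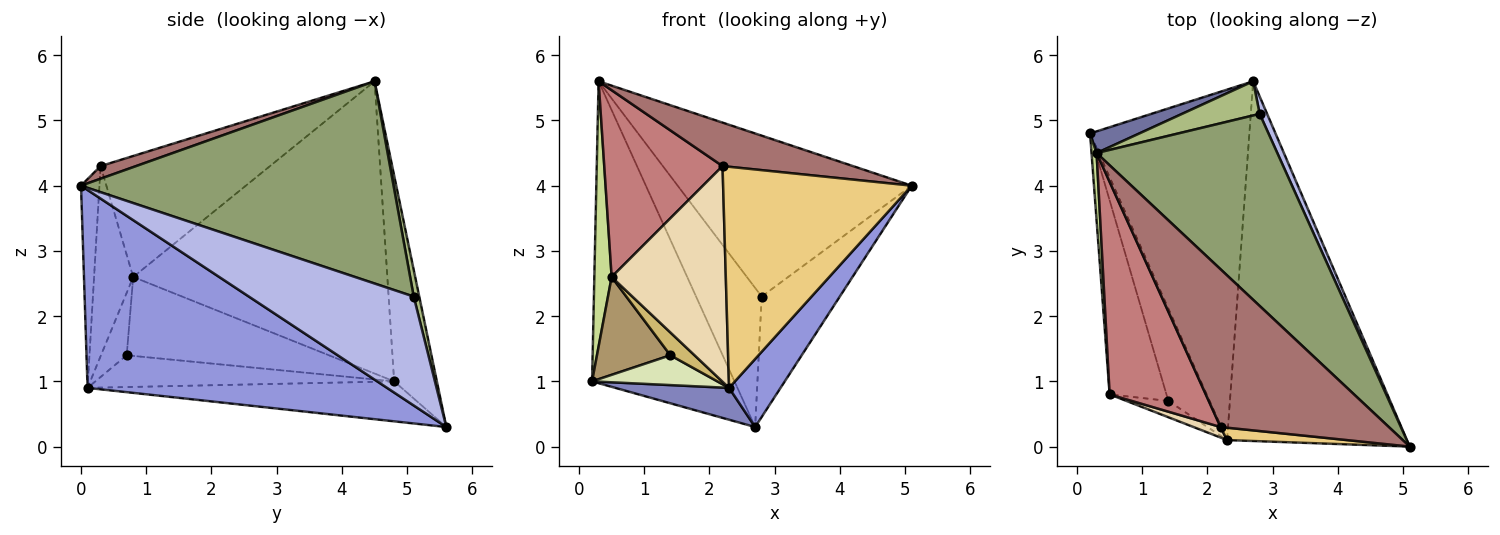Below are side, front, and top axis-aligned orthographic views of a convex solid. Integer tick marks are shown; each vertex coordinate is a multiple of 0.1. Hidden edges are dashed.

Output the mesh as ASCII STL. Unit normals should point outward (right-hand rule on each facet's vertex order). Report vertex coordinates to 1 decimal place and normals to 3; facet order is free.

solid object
 facet normal -0.287 0.956 0.069
  outer loop
   vertex 0.3 4.5 5.6
   vertex 2.7 5.6 0.3
   vertex 0.2 4.8 1.0
  endloop
 endfacet
 facet normal -0.242 -0.088 -0.966
  outer loop
   vertex 2.3 0.1 0.9
   vertex 0.2 4.8 1.0
   vertex 2.7 5.6 0.3
  endloop
 endfacet
 facet normal 0.734 -0.126 -0.667
  outer loop
   vertex 2.3 0.1 0.9
   vertex 2.7 5.6 0.3
   vertex 5.1 0.0 4.0
  endloop
 endfacet
 facet normal 0.902 0.427 0.062
  outer loop
   vertex 2.8 5.1 2.3
   vertex 5.1 0.0 4.0
   vertex 2.7 5.6 0.3
  endloop
 endfacet
 facet normal 0.651 0.488 0.582
  outer loop
   vertex 2.8 5.1 2.3
   vertex 0.3 4.5 5.6
   vertex 5.1 0.0 4.0
  endloop
 endfacet
 facet normal 0.082 0.968 0.238
  outer loop
   vertex 2.8 5.1 2.3
   vertex 2.7 5.6 0.3
   vertex 0.3 4.5 5.6
  endloop
 endfacet
 facet normal -0.998 -0.068 0.017
  outer loop
   vertex 0.5 0.8 2.6
   vertex 0.3 4.5 5.6
   vertex 0.2 4.8 1.0
  endloop
 endfacet
 facet normal -0.592 -0.248 -0.767
  outer loop
   vertex 1.4 0.7 1.4
   vertex 0.2 4.8 1.0
   vertex 2.3 0.1 0.9
  endloop
 endfacet
 facet normal -0.779 -0.283 -0.560
  outer loop
   vertex 1.4 0.7 1.4
   vertex 0.5 0.8 2.6
   vertex 0.2 4.8 1.0
  endloop
 endfacet
 facet normal -0.654 -0.615 -0.440
  outer loop
   vertex 1.4 0.7 1.4
   vertex 2.3 0.1 0.9
   vertex 0.5 0.8 2.6
  endloop
 endfacet
 facet normal -0.097 -0.994 0.056
  outer loop
   vertex 2.2 0.3 4.3
   vertex 2.3 0.1 0.9
   vertex 5.1 0.0 4.0
  endloop
 endfacet
 facet normal -0.324 -0.945 0.046
  outer loop
   vertex 2.2 0.3 4.3
   vertex 0.5 0.8 2.6
   vertex 2.3 0.1 0.9
  endloop
 endfacet
 facet normal 0.072 -0.265 0.962
  outer loop
   vertex 2.2 0.3 4.3
   vertex 5.1 0.0 4.0
   vertex 0.3 4.5 5.6
  endloop
 endfacet
 facet normal -0.687 -0.480 0.546
  outer loop
   vertex 2.2 0.3 4.3
   vertex 0.3 4.5 5.6
   vertex 0.5 0.8 2.6
  endloop
 endfacet
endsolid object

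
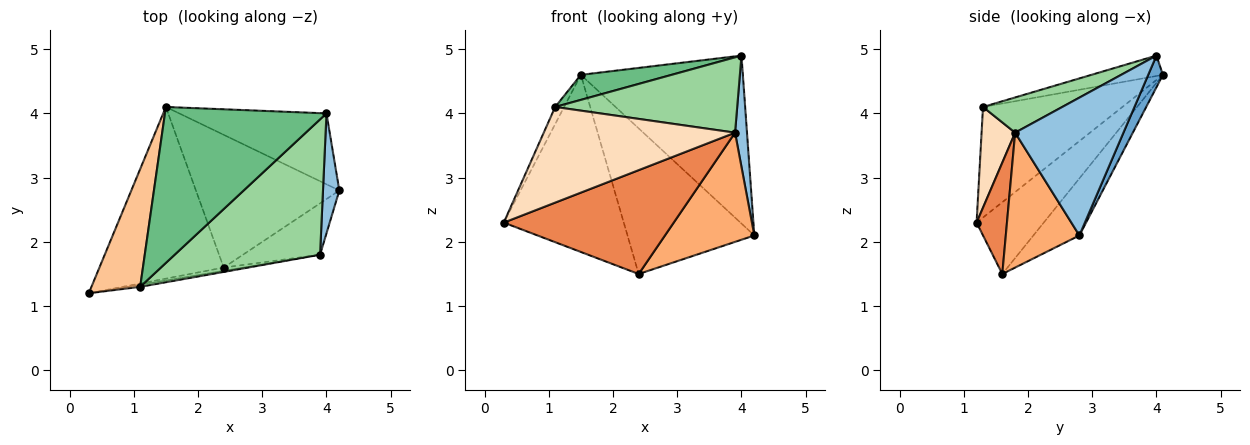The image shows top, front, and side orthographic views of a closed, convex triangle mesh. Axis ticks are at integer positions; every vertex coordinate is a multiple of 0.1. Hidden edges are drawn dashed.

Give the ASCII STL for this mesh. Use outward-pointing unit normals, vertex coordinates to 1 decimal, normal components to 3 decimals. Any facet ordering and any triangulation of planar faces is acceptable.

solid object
 facet normal 0.083 0.918 -0.388
  outer loop
   vertex 4.0 4.0 4.9
   vertex 4.2 2.8 2.1
   vertex 1.5 4.1 4.6
  endloop
 endfacet
 facet normal 0.987 -0.109 0.117
  outer loop
   vertex 3.9 1.8 3.7
   vertex 4.2 2.8 2.1
   vertex 4.0 4.0 4.9
  endloop
 endfacet
 facet normal -0.373 0.666 -0.646
  outer loop
   vertex 2.4 1.6 1.5
   vertex 0.3 1.2 2.3
   vertex 1.5 4.1 4.6
  endloop
 endfacet
 facet normal -0.259 0.714 -0.651
  outer loop
   vertex 2.4 1.6 1.5
   vertex 1.5 4.1 4.6
   vertex 4.2 2.8 2.1
  endloop
 endfacet
 facet normal 0.176 -0.984 -0.030
  outer loop
   vertex 2.4 1.6 1.5
   vertex 3.9 1.8 3.7
   vertex 0.3 1.2 2.3
  endloop
 endfacet
 facet normal 0.598 -0.726 -0.341
  outer loop
   vertex 2.4 1.6 1.5
   vertex 4.2 2.8 2.1
   vertex 3.9 1.8 3.7
  endloop
 endfacet
 facet normal -0.913 0.059 0.403
  outer loop
   vertex 1.1 1.3 4.1
   vertex 1.5 4.1 4.6
   vertex 0.3 1.2 2.3
  endloop
 endfacet
 facet normal 0.173 -0.985 -0.022
  outer loop
   vertex 1.1 1.3 4.1
   vertex 0.3 1.2 2.3
   vertex 3.9 1.8 3.7
  endloop
 endfacet
 facet normal -0.124 -0.157 0.980
  outer loop
   vertex 1.1 1.3 4.1
   vertex 4.0 4.0 4.9
   vertex 1.5 4.1 4.6
  endloop
 endfacet
 facet normal 0.207 -0.476 0.855
  outer loop
   vertex 1.1 1.3 4.1
   vertex 3.9 1.8 3.7
   vertex 4.0 4.0 4.9
  endloop
 endfacet
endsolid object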